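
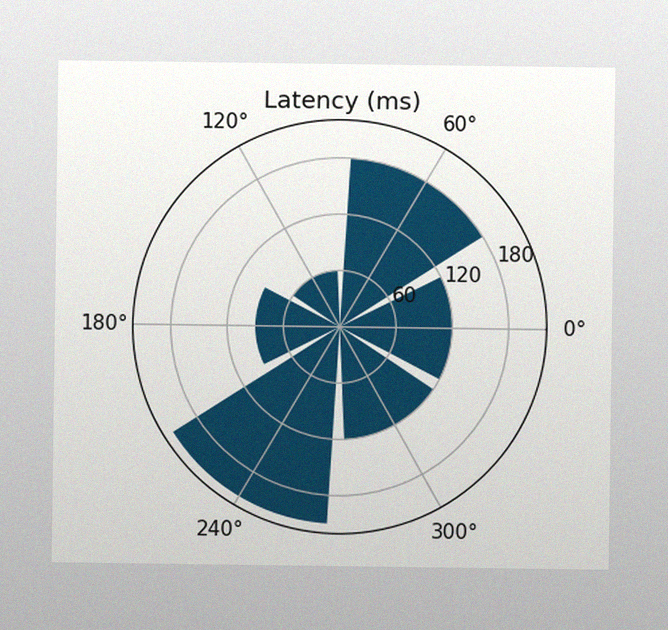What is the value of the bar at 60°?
The image has some photo noise and uneven lighting. The bar at 60° reaches 180ms on the radial axis.

180ms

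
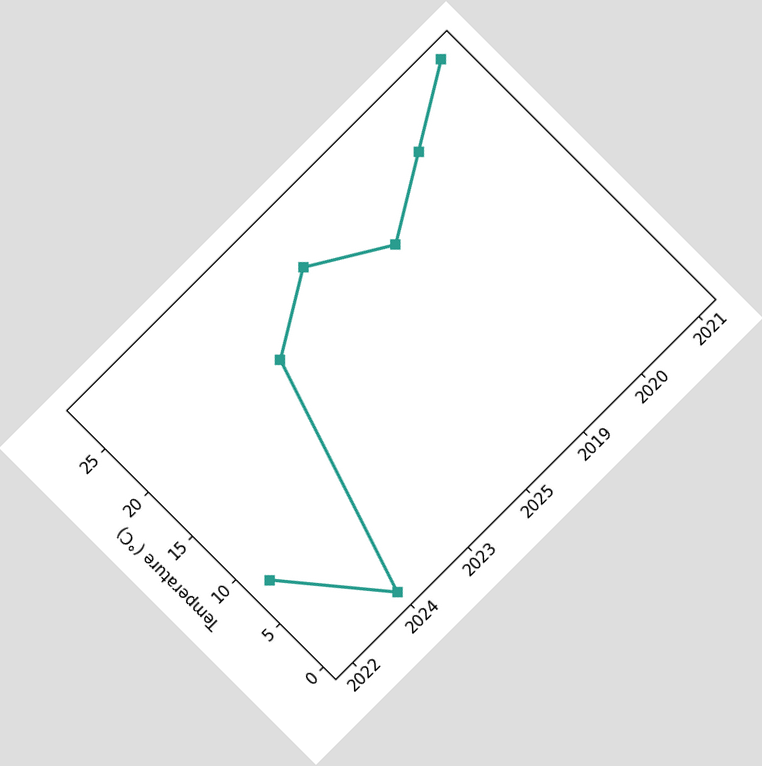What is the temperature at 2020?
24°C

The chart is tilted about 45° counter-clockwise. At 2020, the line is at 24°C.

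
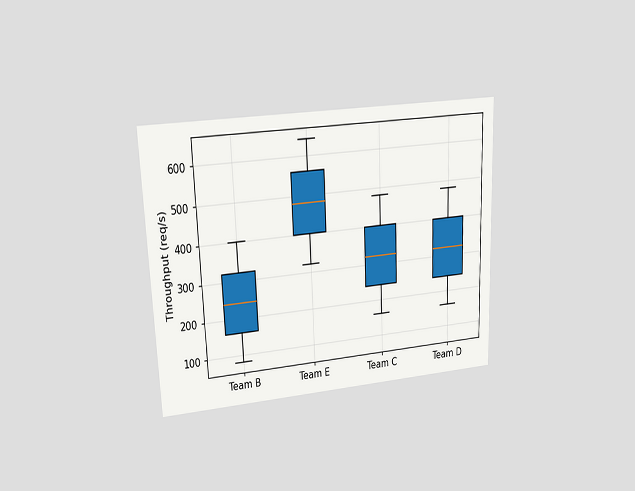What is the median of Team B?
The chart is tilted about 2° counter-clockwise and viewed at a slight angle. The median line in the Team B box sits at 240req/s.

240req/s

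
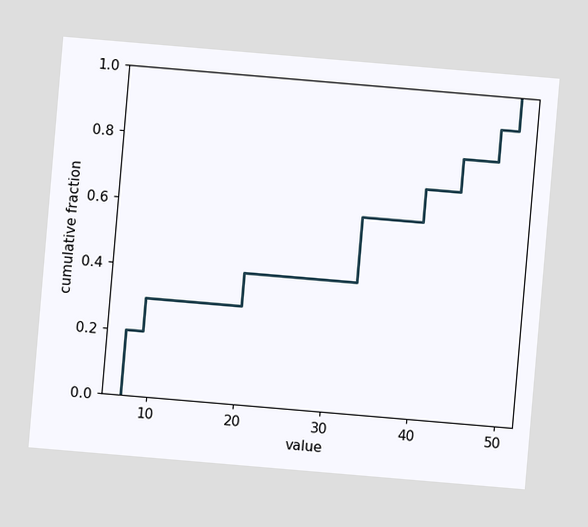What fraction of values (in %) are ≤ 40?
70%

The chart is tilted about 5° clockwise. At x=40 the ECDF step is at 70%.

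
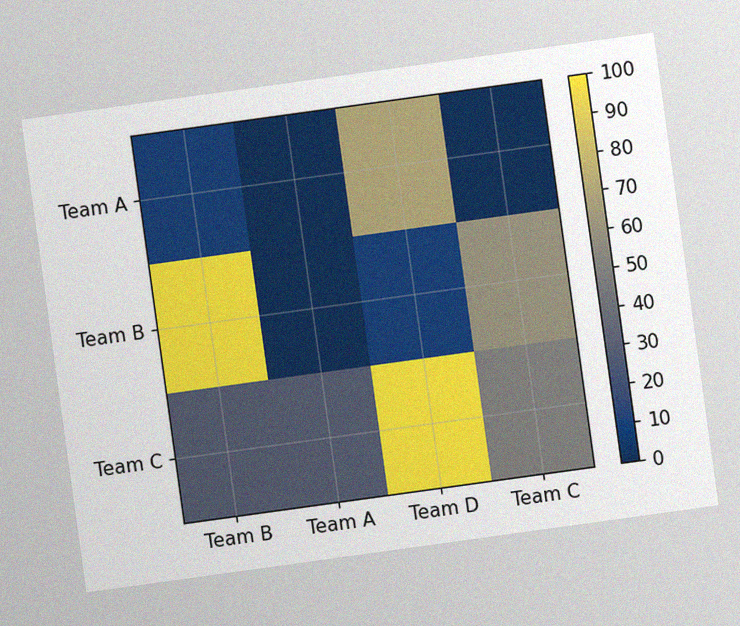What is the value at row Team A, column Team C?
0

The chart is tilted about 8° counter-clockwise, with some photo noise. Matching cell (Team A, Team C) against the colorbar gives 0.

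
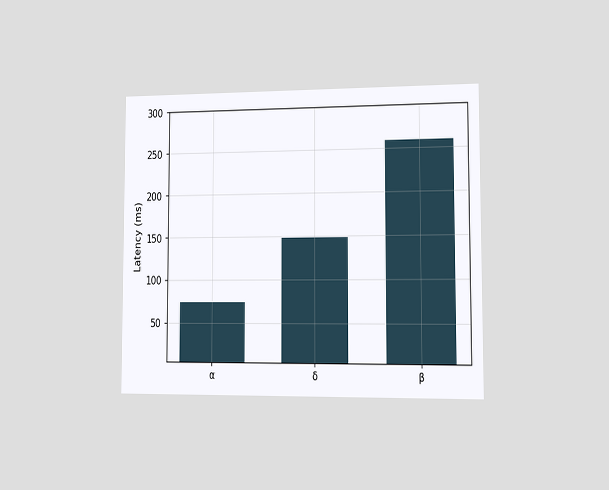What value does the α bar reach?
The chart is viewed slightly from the right. Reading along the chart's y-axis, the α bar reaches 74ms.

74ms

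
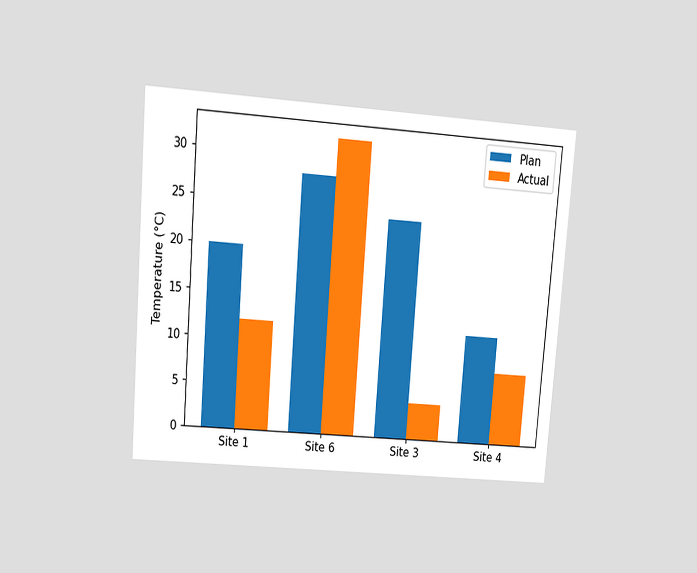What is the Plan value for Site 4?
The chart is tilted about 4° clockwise and viewed at a slight angle. The Plan bar at Site 4 reaches 12°C on the y-axis.

12°C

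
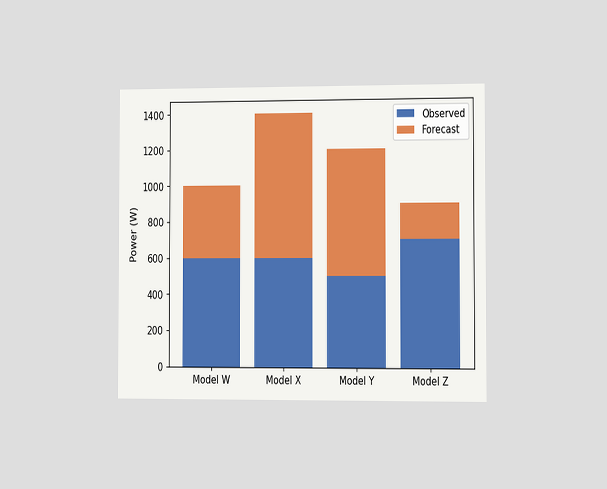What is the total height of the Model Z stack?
900W

The chart is viewed slightly from the right. The Model Z stack's top reaches 900W on the y-axis.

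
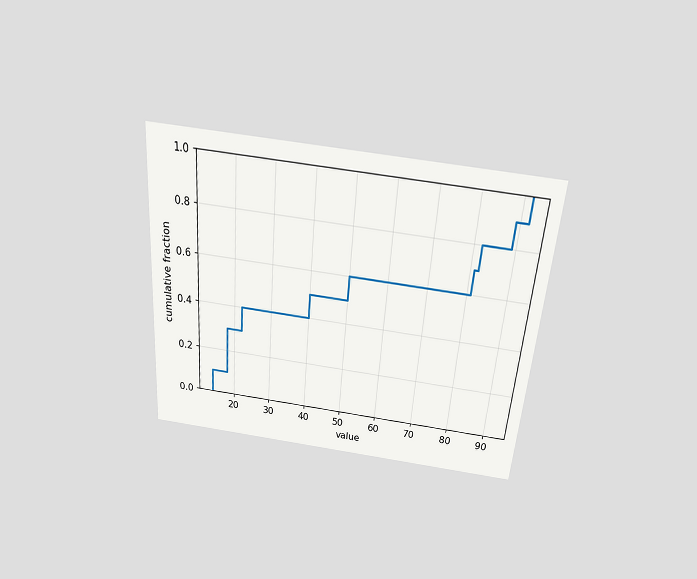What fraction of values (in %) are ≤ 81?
The chart is tilted about 5° clockwise and viewed slightly from above. At x=81 the ECDF step is at 70%.

70%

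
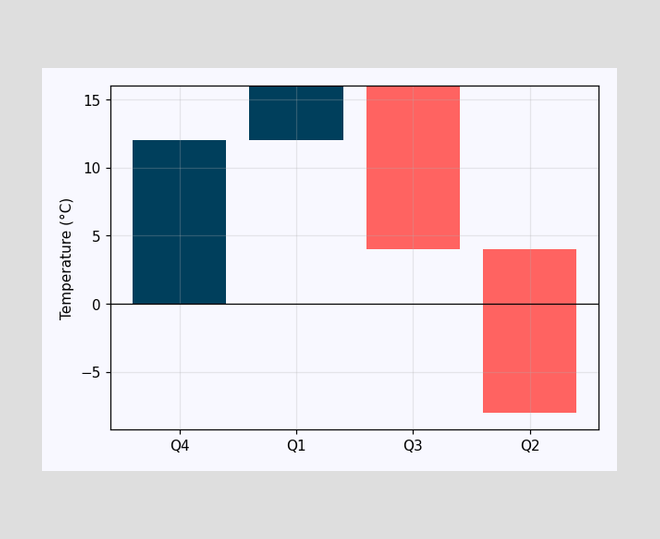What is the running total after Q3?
After Q3 the running total reaches 4°C.

4°C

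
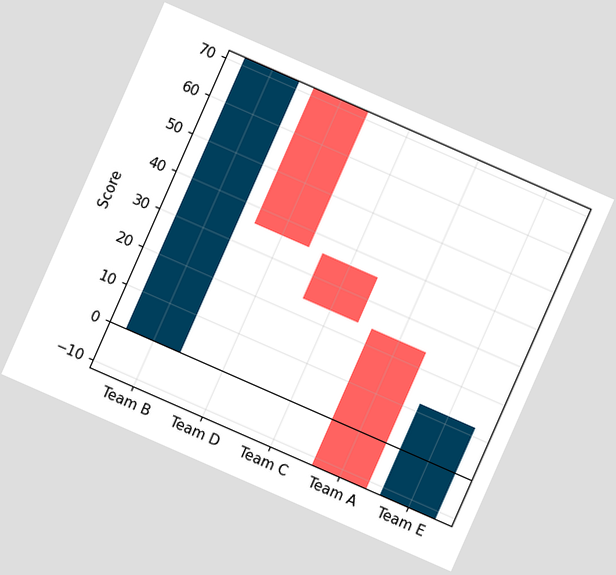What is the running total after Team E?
12

The chart is tilted about 24° clockwise. After Team E the running total reaches 12.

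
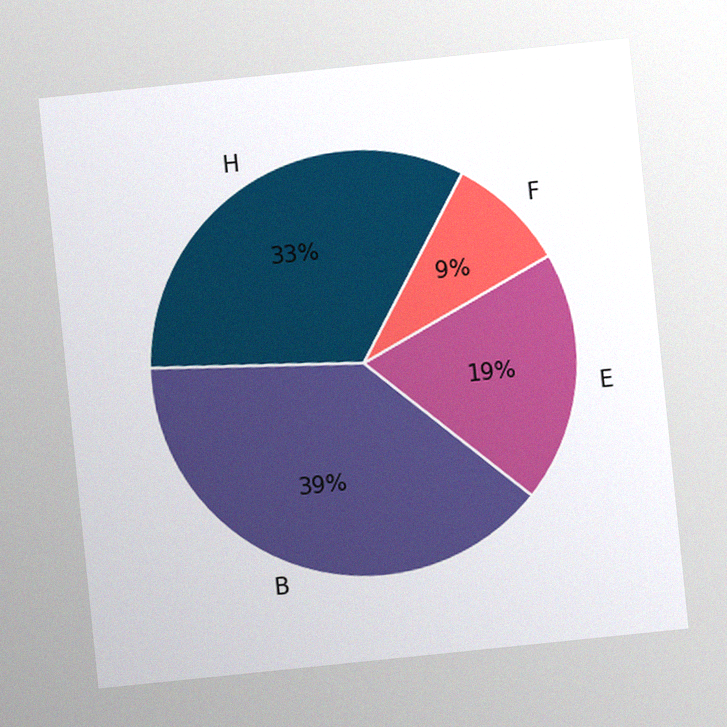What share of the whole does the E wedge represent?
19%

The chart is tilted about 6° counter-clockwise, with some photo noise. The E slice takes up 19% of the pie.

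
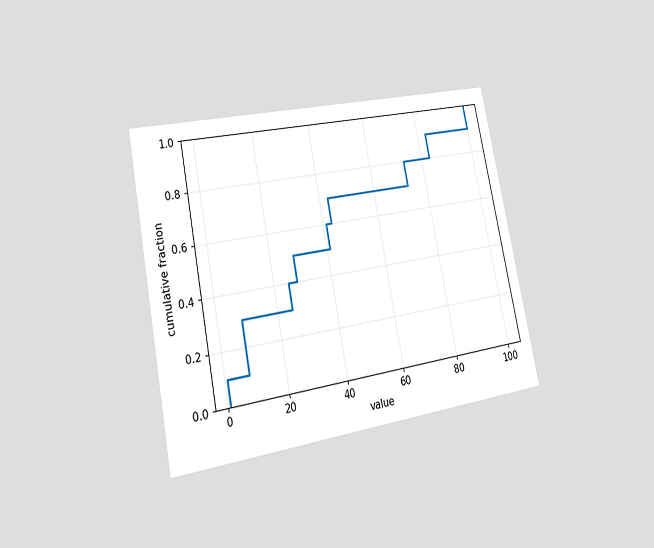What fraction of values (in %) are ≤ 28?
50%

The chart is tilted about 11° counter-clockwise and viewed slightly from the left. At x=28 the ECDF step is at 50%.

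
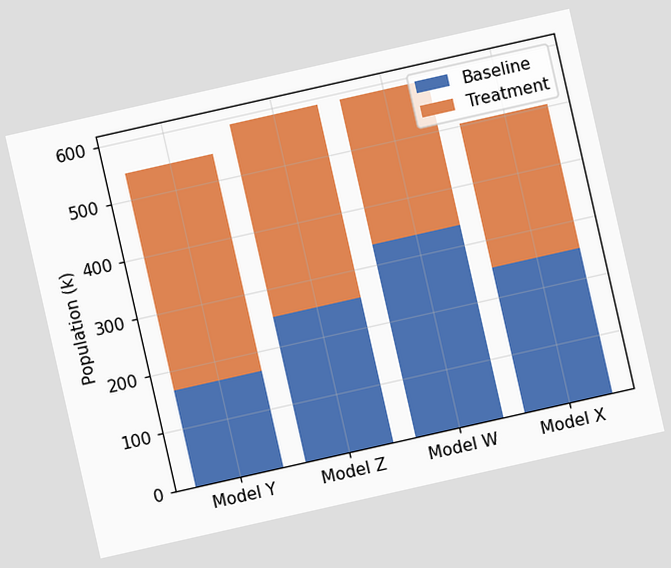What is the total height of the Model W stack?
588k

The chart is tilted about 13° counter-clockwise. The Model W stack's top reaches 588k on the y-axis.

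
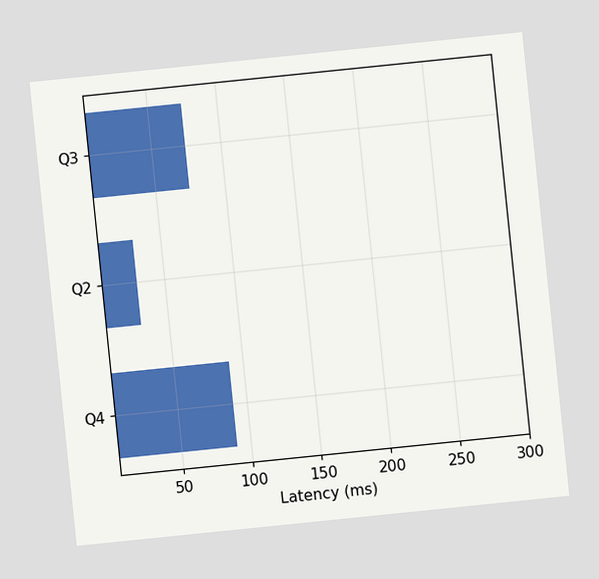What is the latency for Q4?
90ms

The chart is tilted about 6° counter-clockwise. Reading along the chart's x-axis, the Q4 bar reaches 90ms.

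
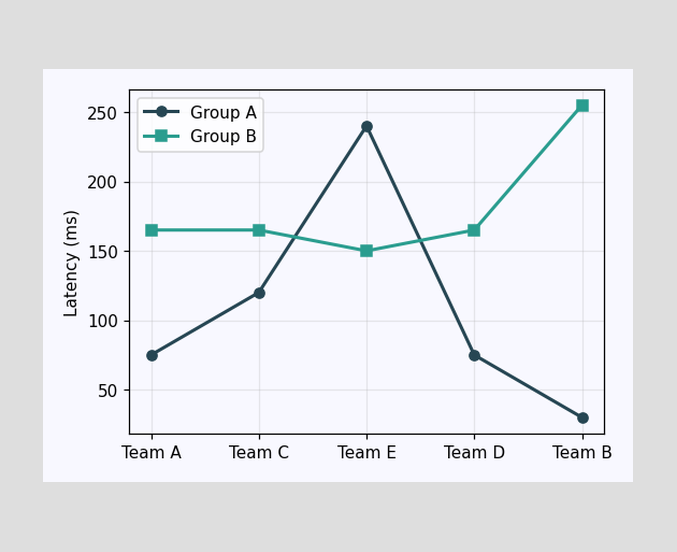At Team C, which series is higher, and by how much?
At Team C, Group B sits above the other line by 45ms.

Group B, by 45ms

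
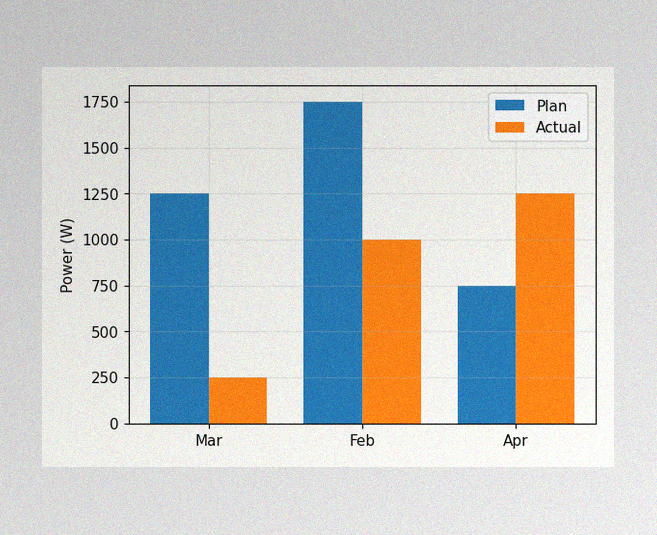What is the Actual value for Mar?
250W

The image has some photo noise and uneven lighting. The Actual bar at Mar reaches 250W on the y-axis.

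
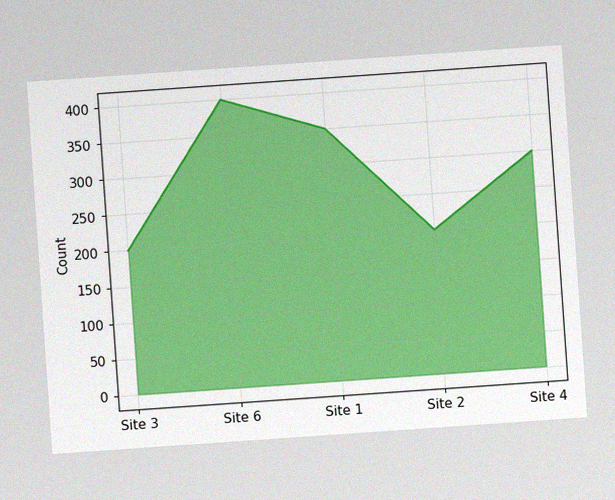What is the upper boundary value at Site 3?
200

The chart is tilted about 4° counter-clockwise, with some photo noise. At Site 3 the upper boundary is at 200.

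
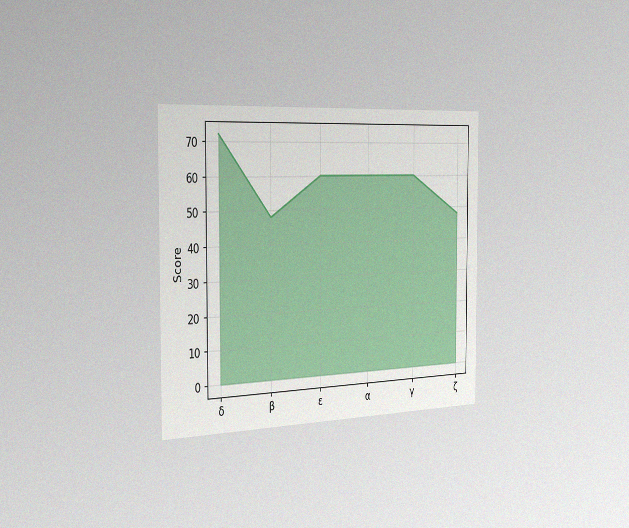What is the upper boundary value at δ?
72

The chart is viewed slightly from the left, with some photo noise. At δ the upper boundary is at 72.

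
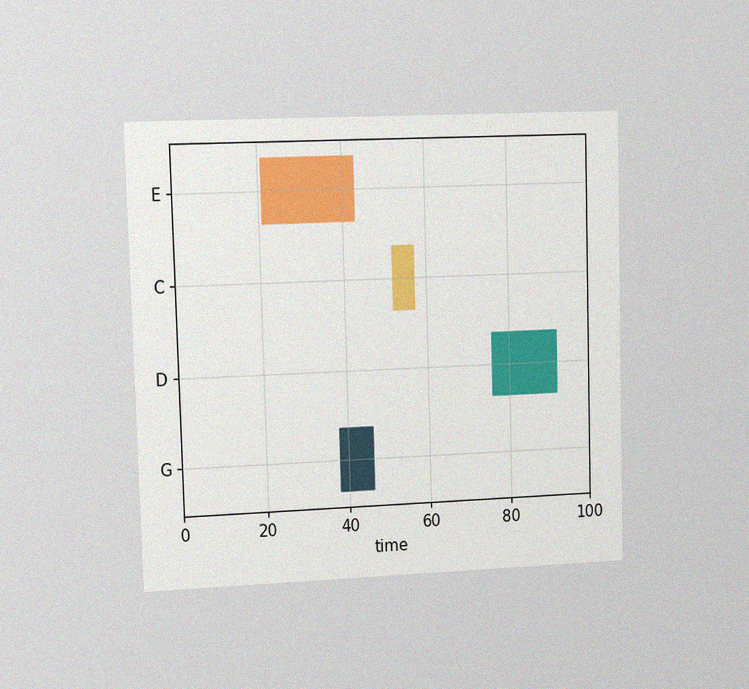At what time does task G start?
The chart is viewed slightly from the left, with some photo noise. The G bar begins at t=38.

38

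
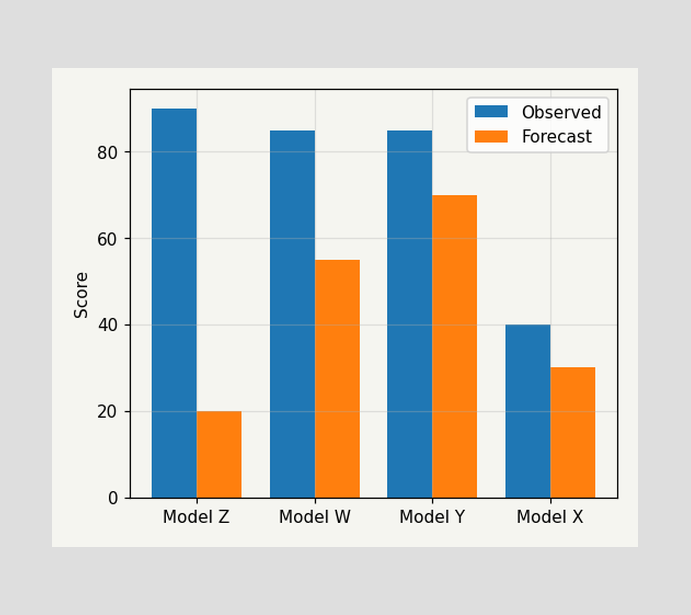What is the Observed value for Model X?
40

The Observed bar at Model X reaches 40 on the y-axis.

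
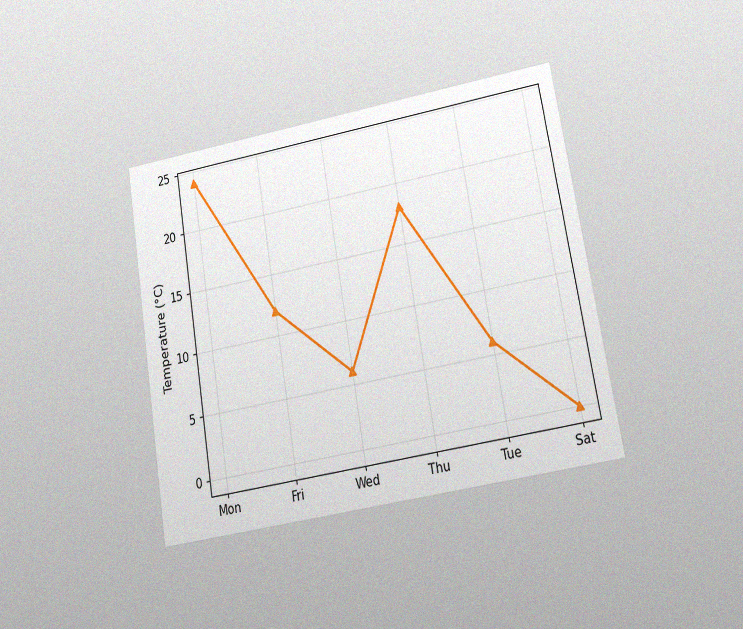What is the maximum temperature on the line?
The chart is tilted about 10° counter-clockwise and viewed at a slight angle, with some photo noise. The highest point is at Mon, and reading across to the y-axis gives 24°C.

24°C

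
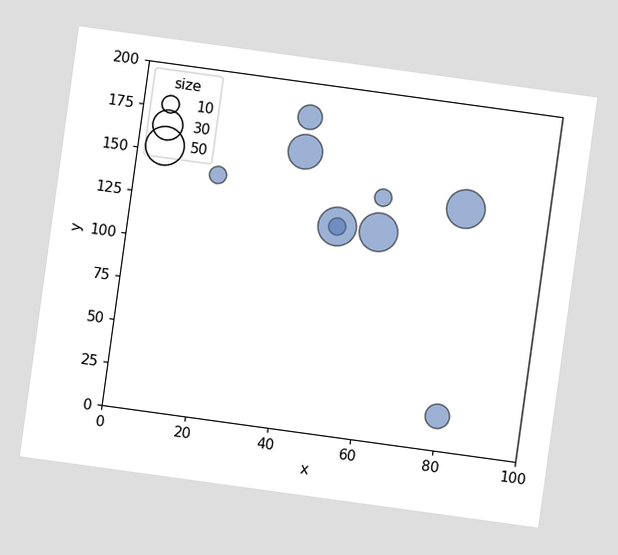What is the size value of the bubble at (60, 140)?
10

The chart is tilted about 8° clockwise. Matching the bubble at (60, 140) against the size legend gives 10.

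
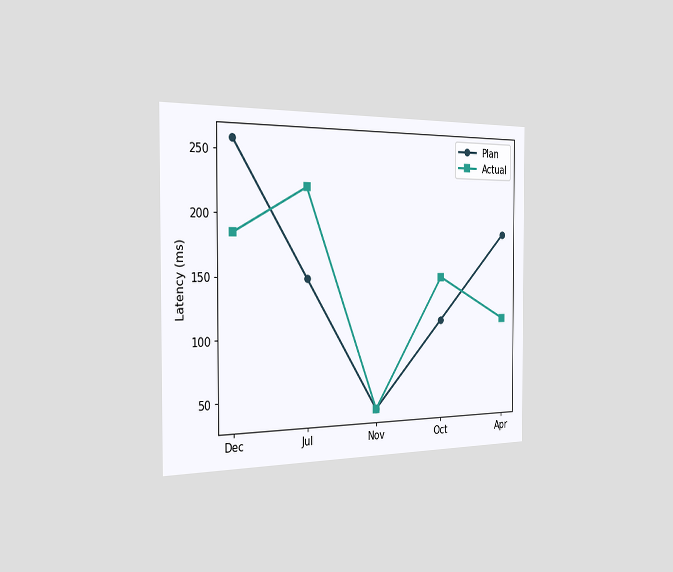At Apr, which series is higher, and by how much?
Plan, by 74ms

The chart is viewed slightly from the left. At Apr, Plan sits above the other line by 74ms.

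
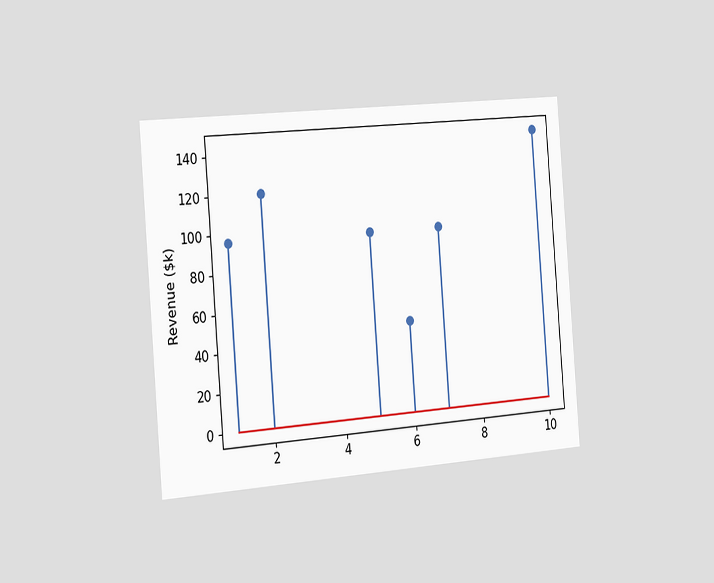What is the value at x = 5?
$96k

The chart is tilted about 4° counter-clockwise and viewed slightly from the left. The stem at x=5 reaches $96k.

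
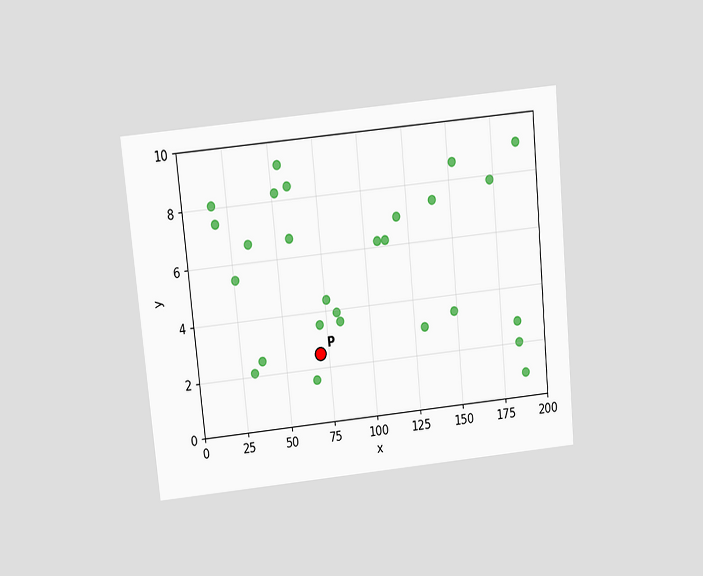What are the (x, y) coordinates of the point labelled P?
The chart is tilted about 5° counter-clockwise and viewed slightly from above. Following the gridlines from P to each axis, P sits at (70, 2.5).

(70, 2.5)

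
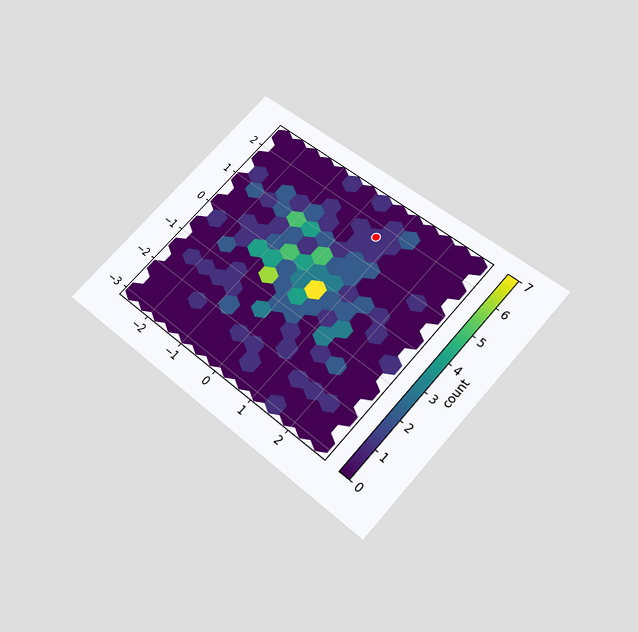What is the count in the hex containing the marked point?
The chart is tilted about 42° clockwise and viewed slightly from below. The marked hex reads 1 on the colorbar.

1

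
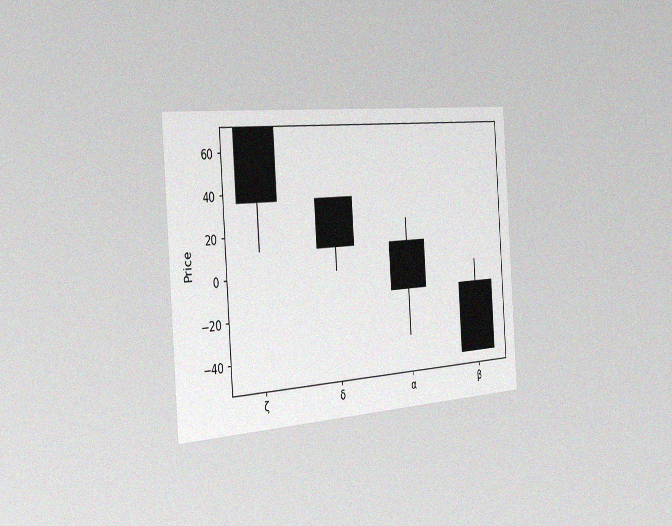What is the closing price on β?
The chart is tilted about 4° counter-clockwise and viewed slightly from the left, with some photo noise. The β candle closes at -48.

-48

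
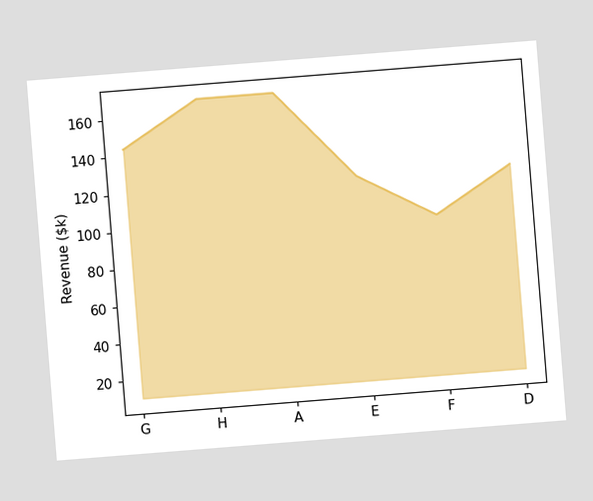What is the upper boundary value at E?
The chart is tilted about 5° counter-clockwise. At E the upper boundary is at $120k.

$120k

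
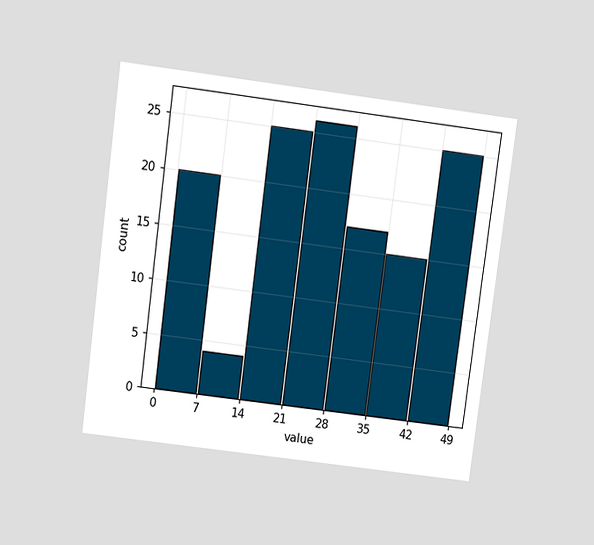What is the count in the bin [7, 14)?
The chart is tilted about 7° clockwise and viewed slightly from above. The [7, 14) bin has height 4.

4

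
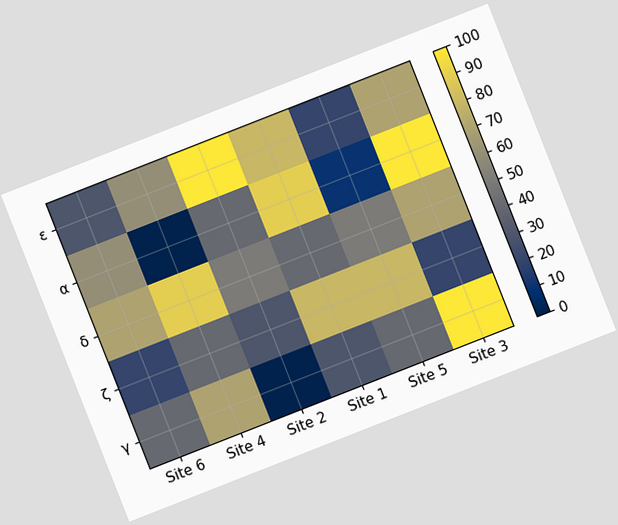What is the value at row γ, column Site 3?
The chart is tilted about 21° counter-clockwise. Matching cell (γ, Site 3) against the colorbar gives 100.

100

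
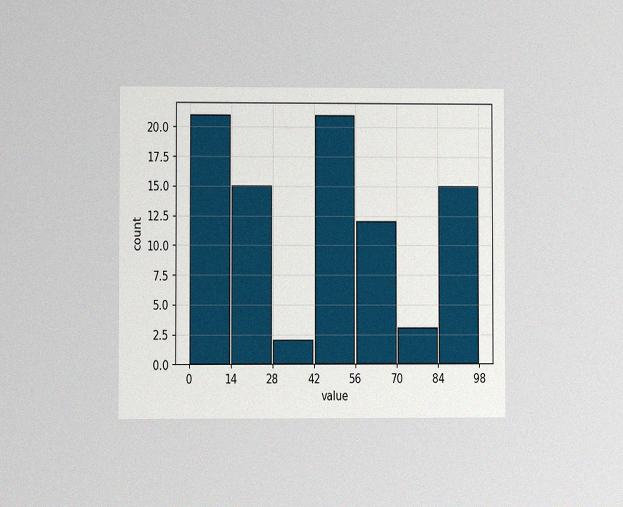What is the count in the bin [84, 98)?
15

The chart is viewed at a slight angle, with some photo noise. The [84, 98) bin has height 15.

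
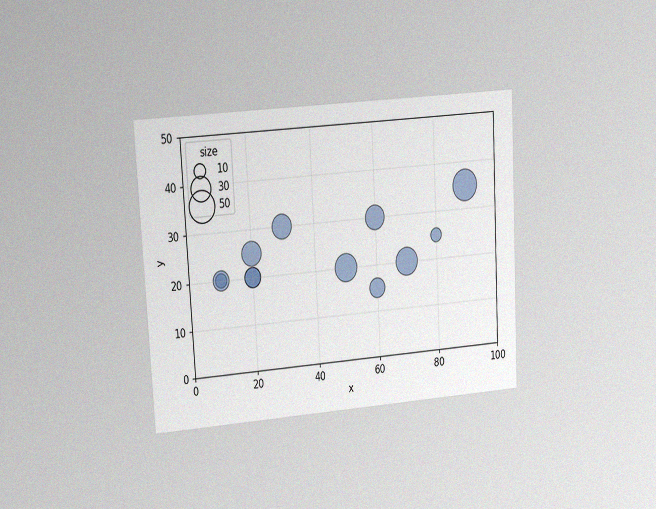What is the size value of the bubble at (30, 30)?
30

The chart is tilted about 3° counter-clockwise and viewed at a slight angle, with some photo noise. Matching the bubble at (30, 30) against the size legend gives 30.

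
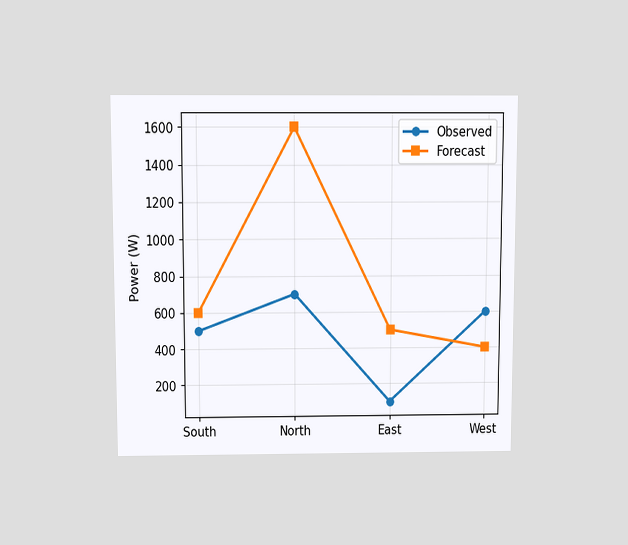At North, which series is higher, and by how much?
The chart is viewed slightly from above. At North, Forecast sits above the other line by 900W.

Forecast, by 900W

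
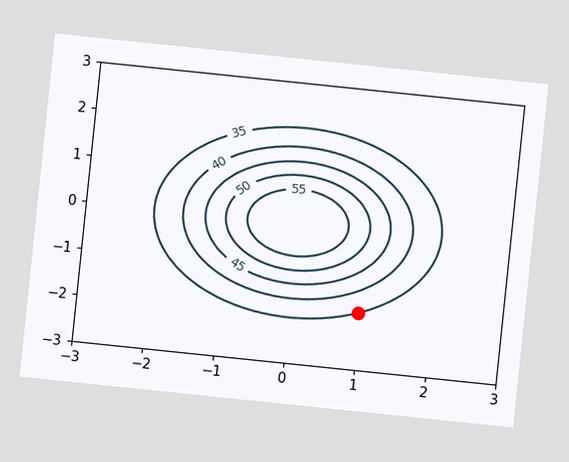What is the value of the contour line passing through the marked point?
35

The chart is tilted about 6° clockwise. The marked point sits on the contour labelled 35.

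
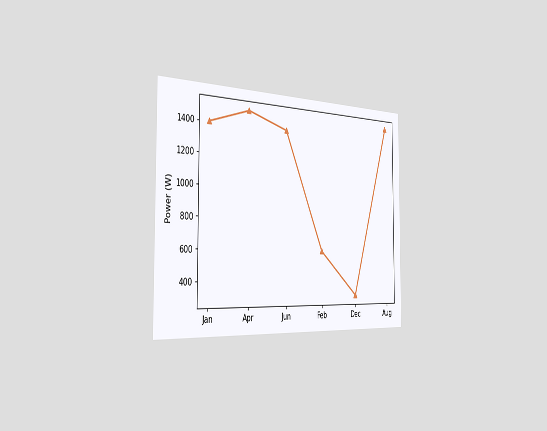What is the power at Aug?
1500W

The chart is viewed slightly from the left. At Aug, the line is at 1500W.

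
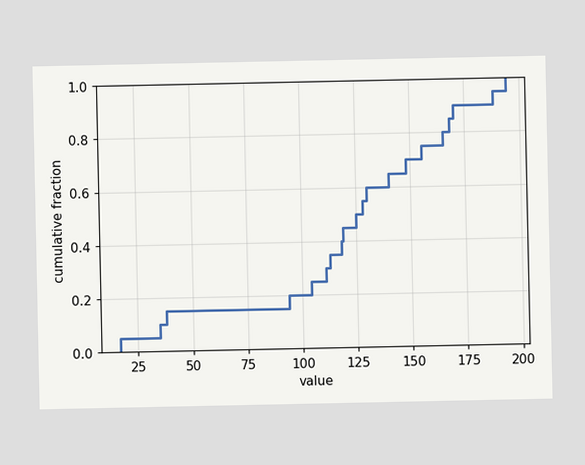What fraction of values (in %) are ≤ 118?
40%

At x=118 the ECDF step is at 40%.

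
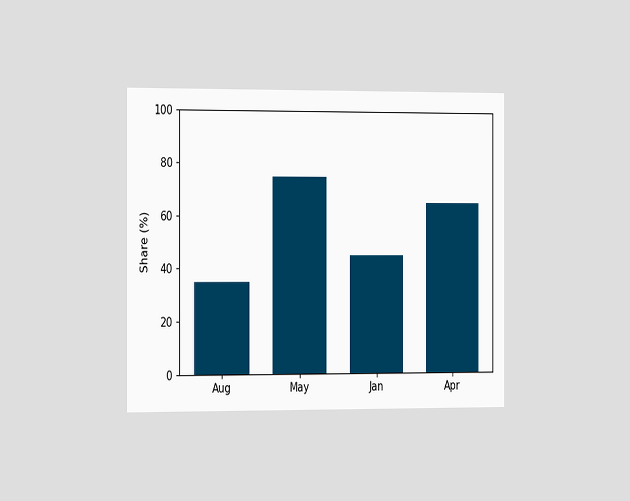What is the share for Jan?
45%

The chart is viewed slightly from the left. Reading along the chart's y-axis, the Jan bar reaches 45%.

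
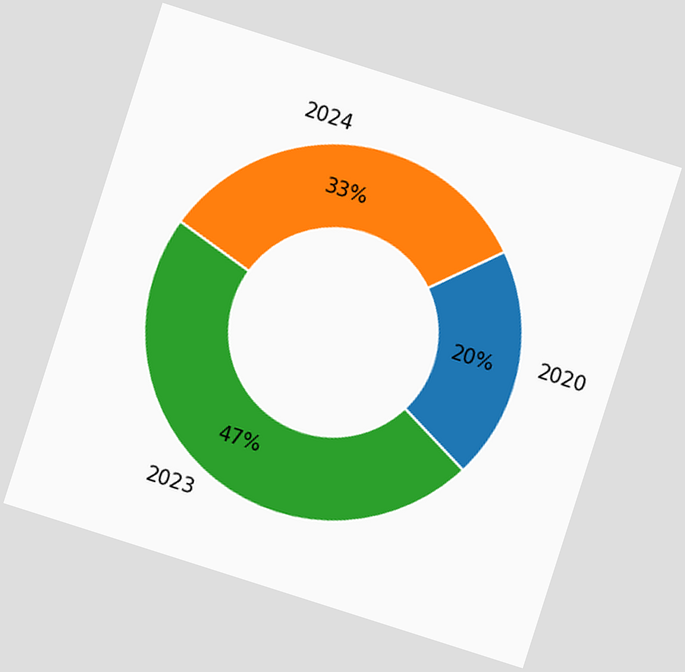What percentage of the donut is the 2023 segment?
The chart is tilted about 18° clockwise. The 2023 segment takes up 47% of the ring.

47%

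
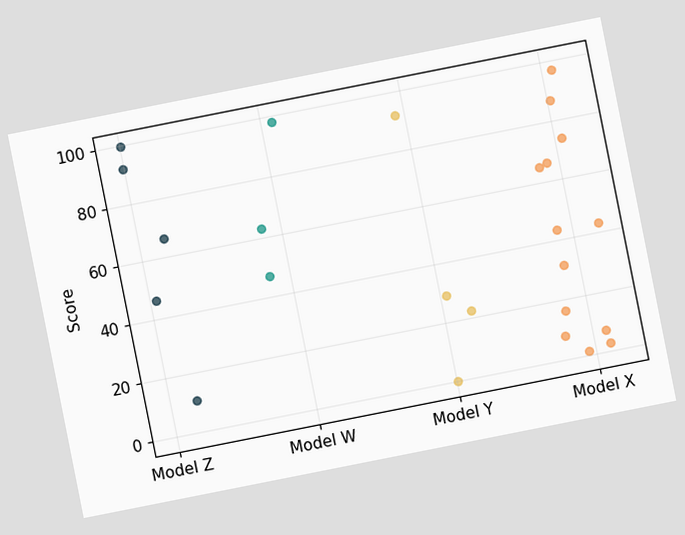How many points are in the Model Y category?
The chart is tilted about 11° counter-clockwise. Counting the markers in the Model Y column gives 4.

4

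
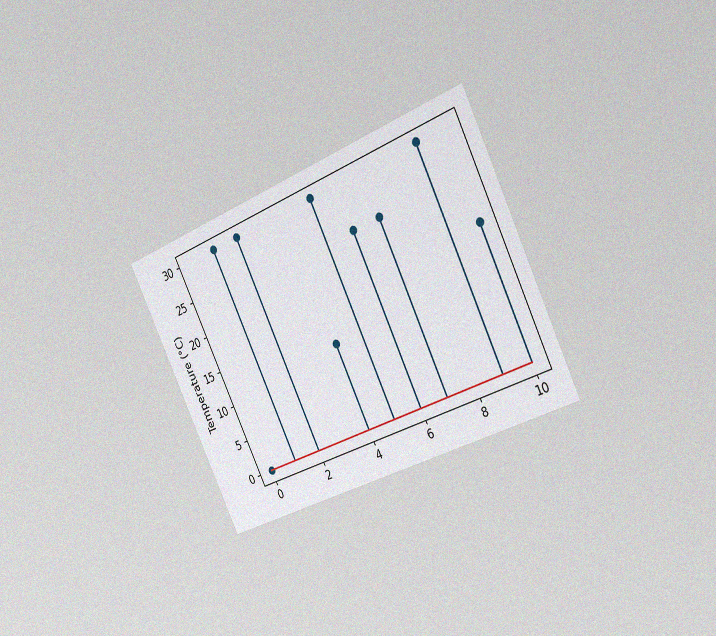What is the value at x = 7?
24°C

The chart is tilted about 26° counter-clockwise and viewed slightly from the right, with some photo noise. The stem at x=7 reaches 24°C.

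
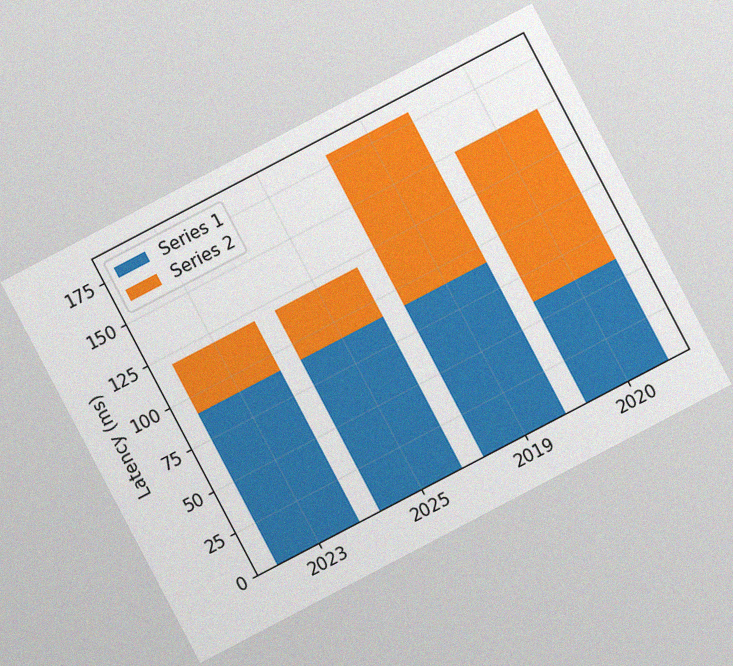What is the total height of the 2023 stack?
120ms

The chart is tilted about 28° counter-clockwise, with some photo noise. The 2023 stack's top reaches 120ms on the y-axis.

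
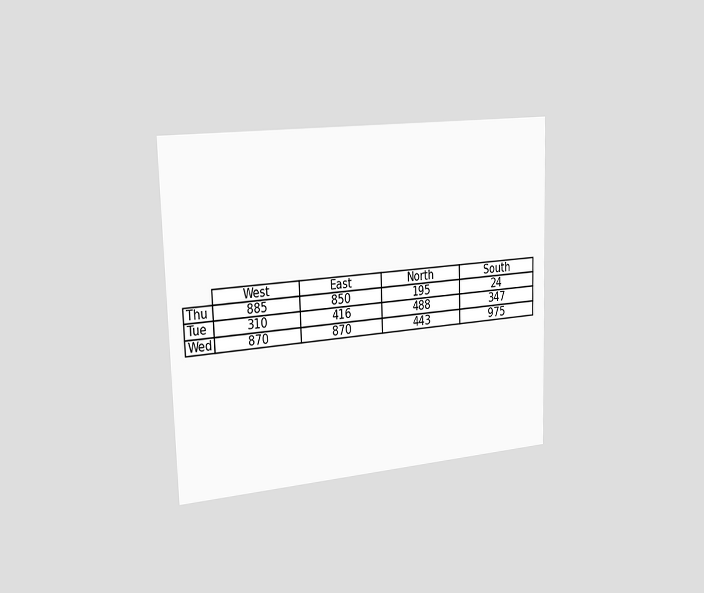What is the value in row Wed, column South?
975

The chart is viewed slightly from the left. The (Wed, South) cell reads 975.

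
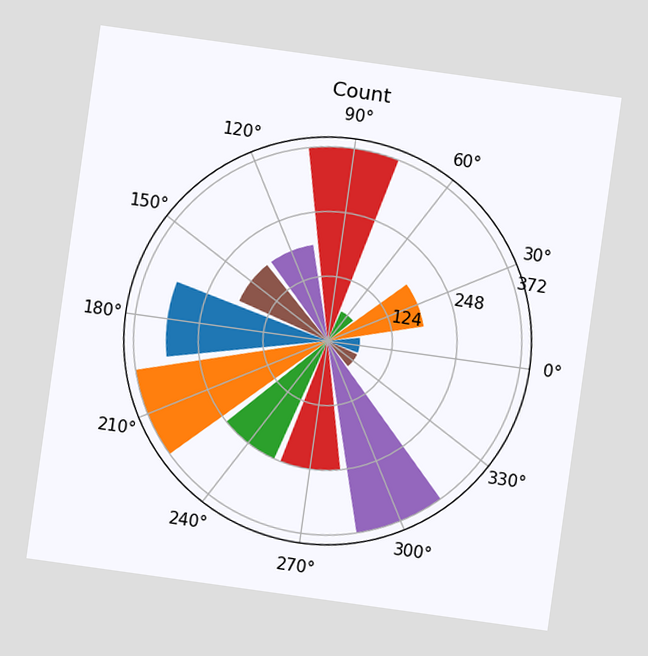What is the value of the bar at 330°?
62

The chart is tilted about 8° clockwise. The bar at 330° reaches 62 on the radial axis.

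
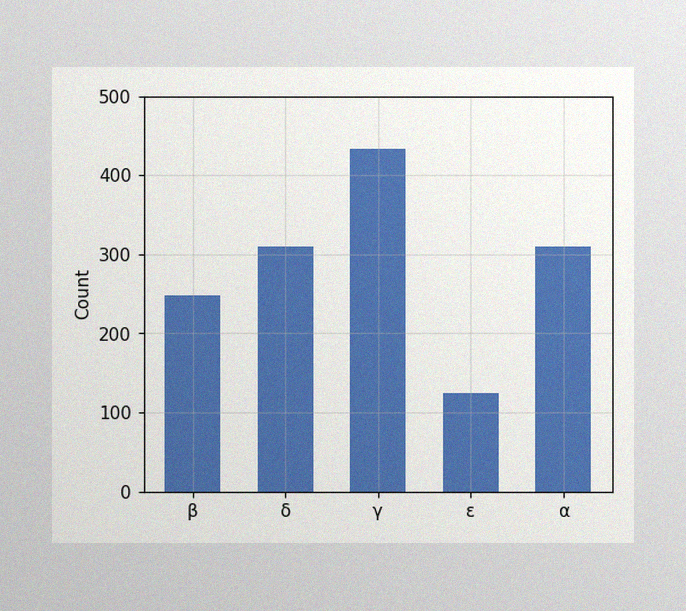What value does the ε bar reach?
The image has some photo noise and uneven lighting. Reading along the chart's y-axis, the ε bar reaches 124.

124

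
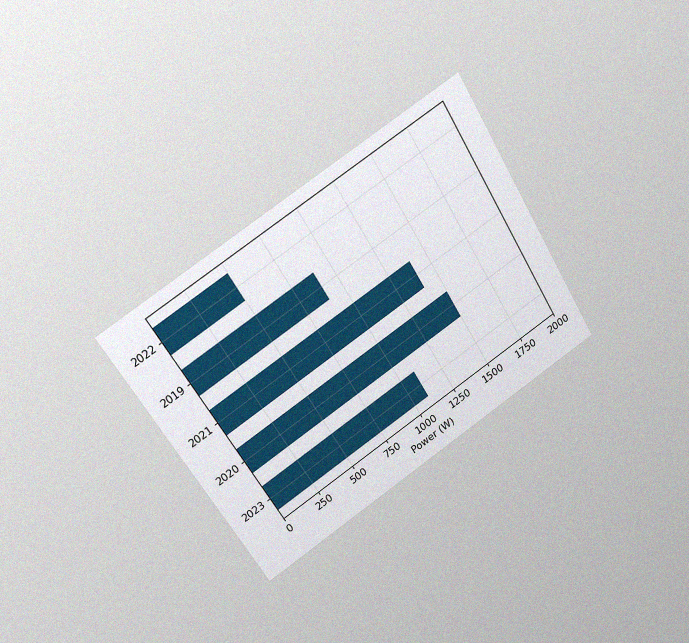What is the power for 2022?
500W

The chart is tilted about 32° counter-clockwise and viewed at a slight angle, with some photo noise. Reading along the chart's x-axis, the 2022 bar reaches 500W.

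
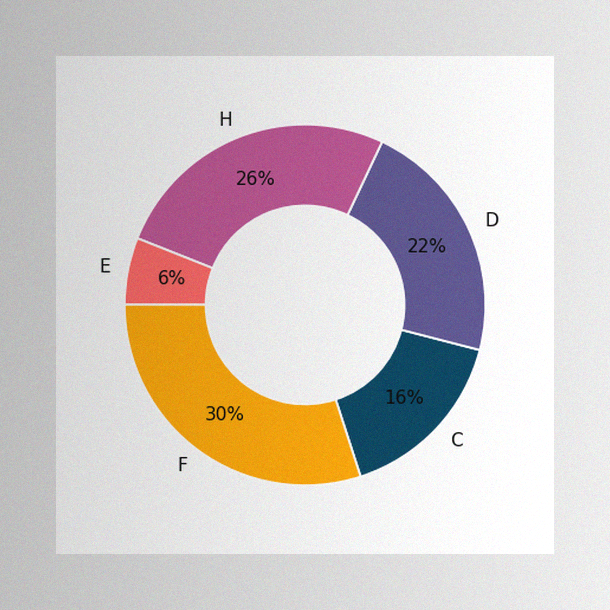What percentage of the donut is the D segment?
22%

The image has some photo noise and uneven lighting. The D segment takes up 22% of the ring.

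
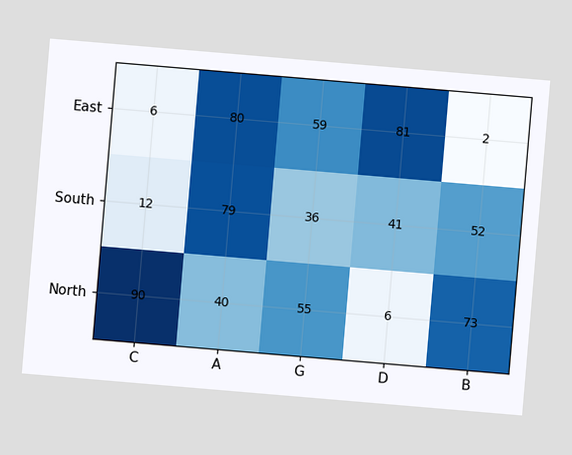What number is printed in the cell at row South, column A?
The chart is tilted about 5° clockwise. The (South, A) cell reads 79.

79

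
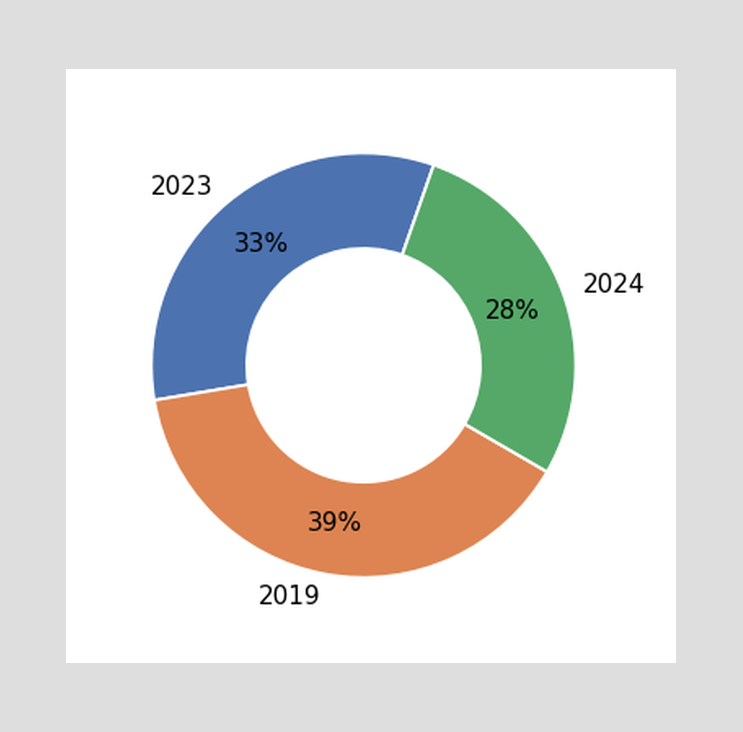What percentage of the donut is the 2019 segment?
39%

The 2019 segment takes up 39% of the ring.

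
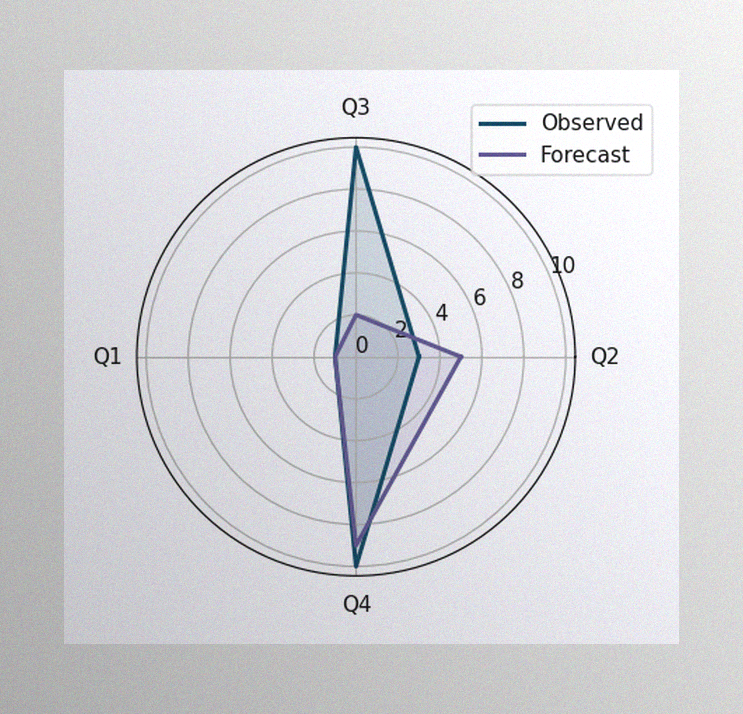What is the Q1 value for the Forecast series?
1

The image has some photo noise and uneven lighting. On the Q1 axis, Forecast reaches 1.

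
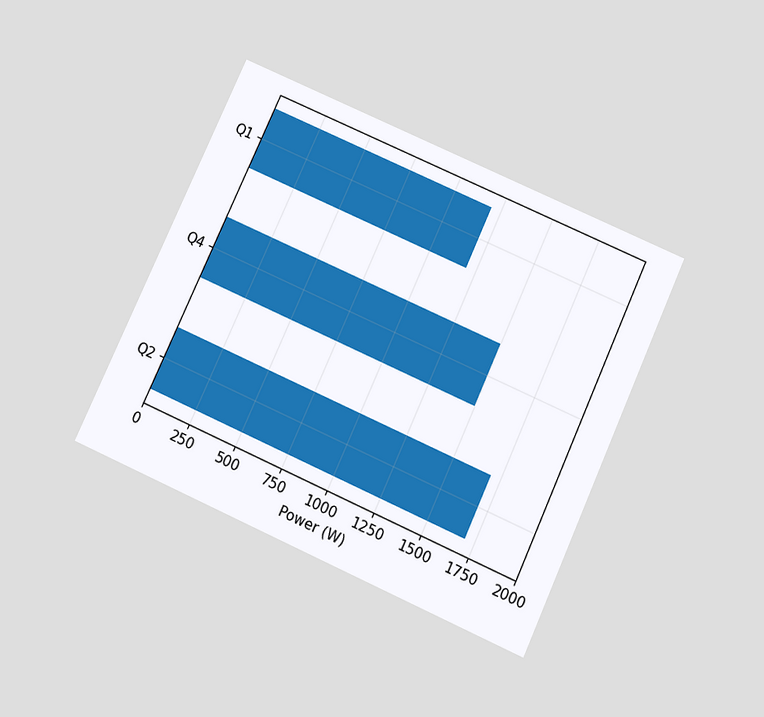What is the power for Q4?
The chart is tilted about 24° clockwise and viewed slightly from below. Reading along the chart's x-axis, the Q4 bar reaches 1500W.

1500W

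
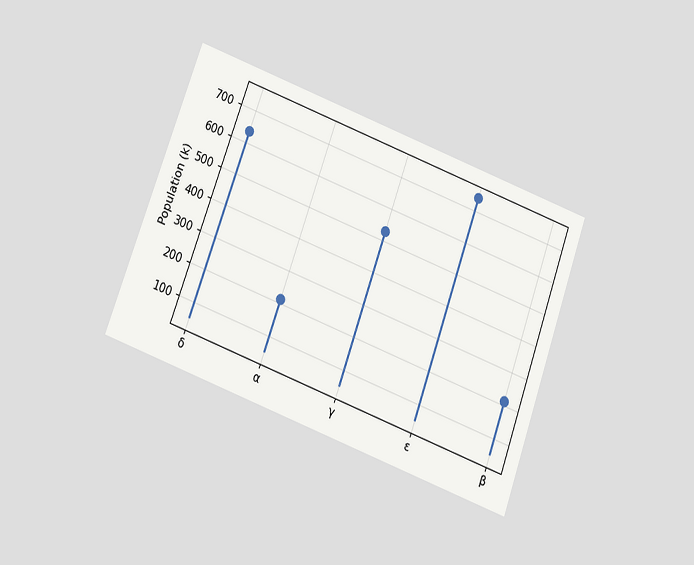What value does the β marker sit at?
212k

The chart is tilted about 20° clockwise and viewed slightly from below. The β marker sits at 212k.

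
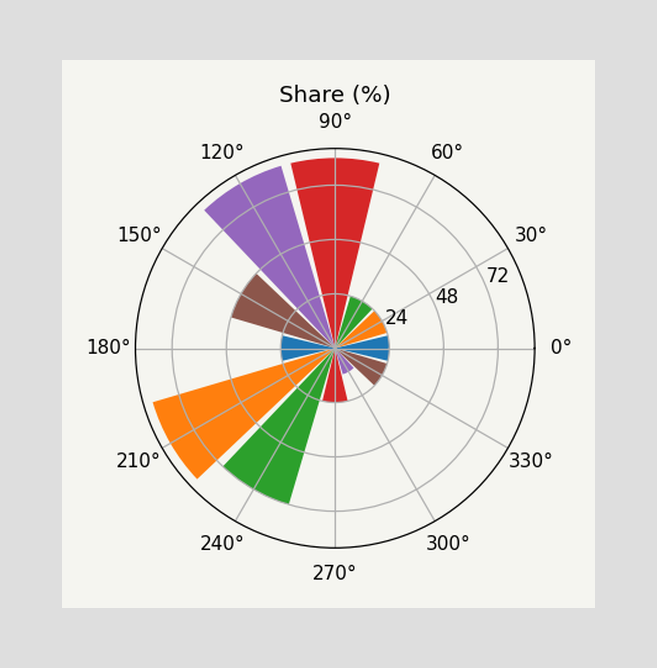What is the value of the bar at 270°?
24%

The bar at 270° reaches 24% on the radial axis.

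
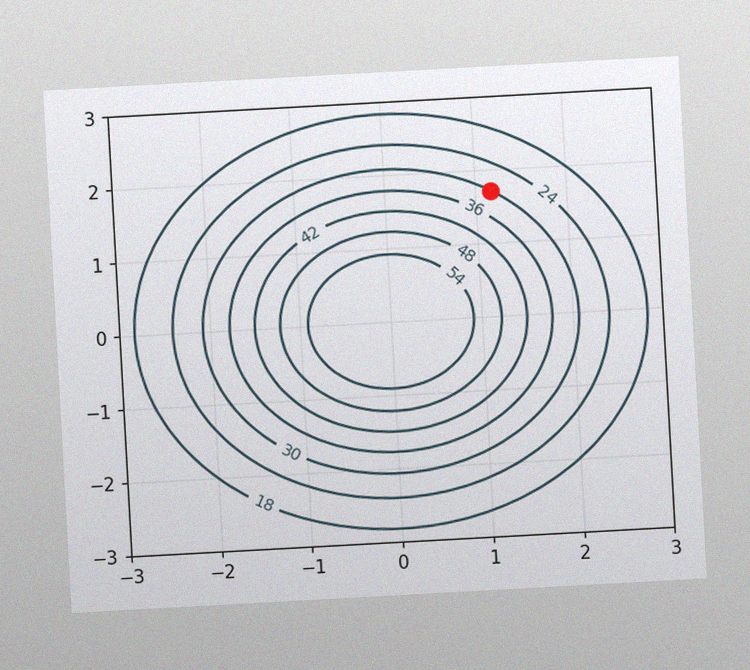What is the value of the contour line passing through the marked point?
30

The chart is tilted about 3° counter-clockwise, with some photo noise. The marked point sits on the contour labelled 30.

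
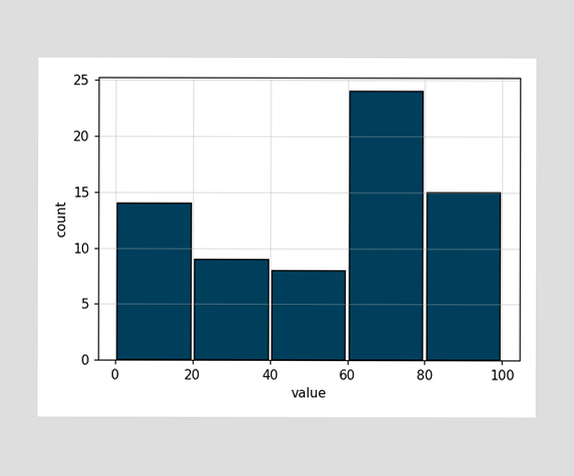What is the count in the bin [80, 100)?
The [80, 100) bin has height 15.

15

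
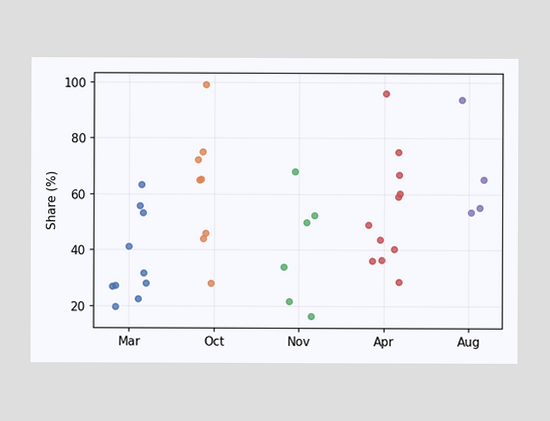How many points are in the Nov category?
6

Counting the markers in the Nov column gives 6.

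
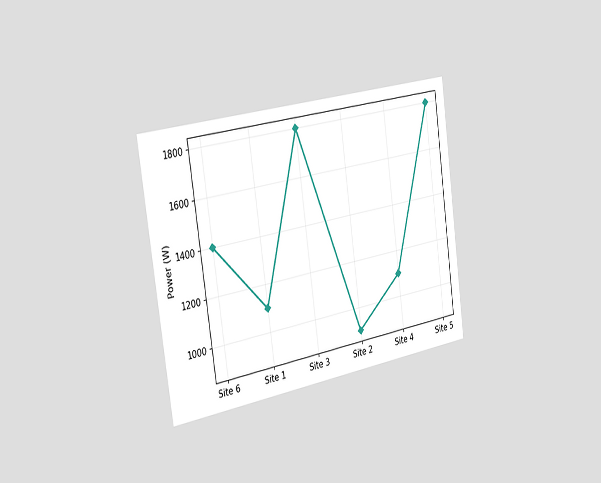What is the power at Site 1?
1100W

The chart is tilted about 8° counter-clockwise and viewed slightly from the left. At Site 1, the line is at 1100W.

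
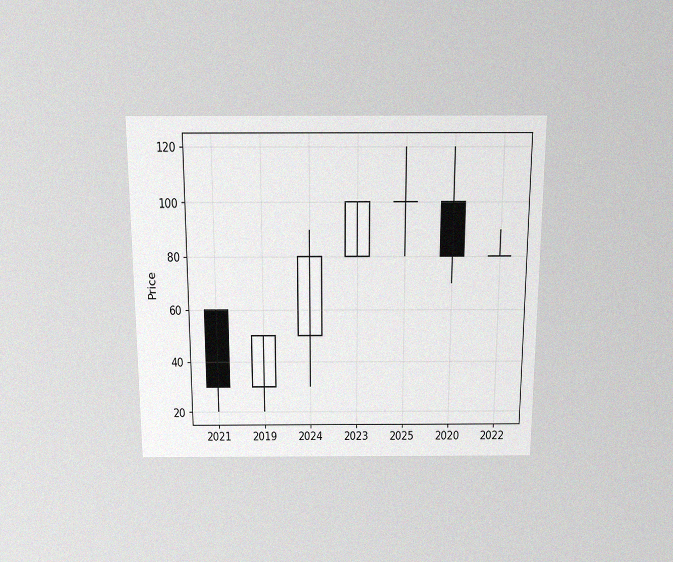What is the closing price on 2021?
30

The chart is viewed slightly from above, with some photo noise. The 2021 candle closes at 30.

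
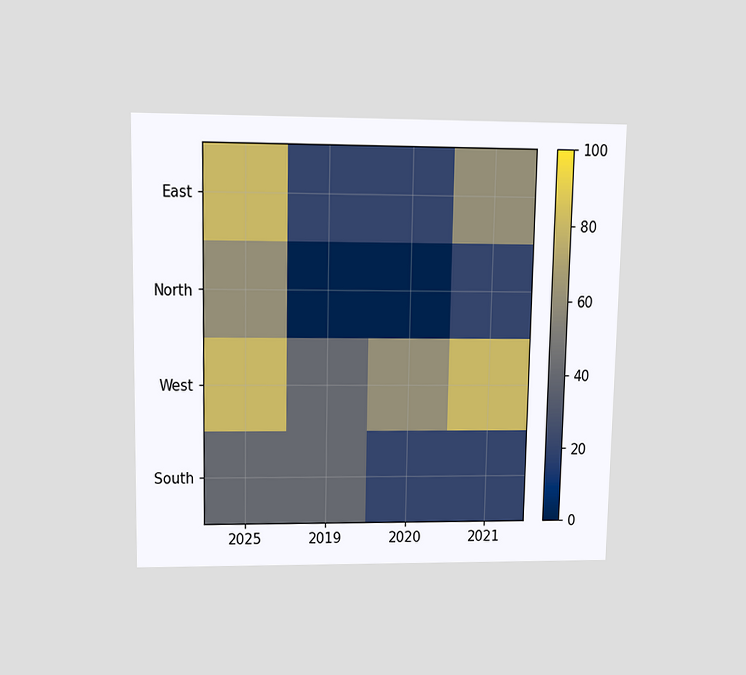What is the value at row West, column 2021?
The chart is viewed slightly from above. Matching cell (West, 2021) against the colorbar gives 80.

80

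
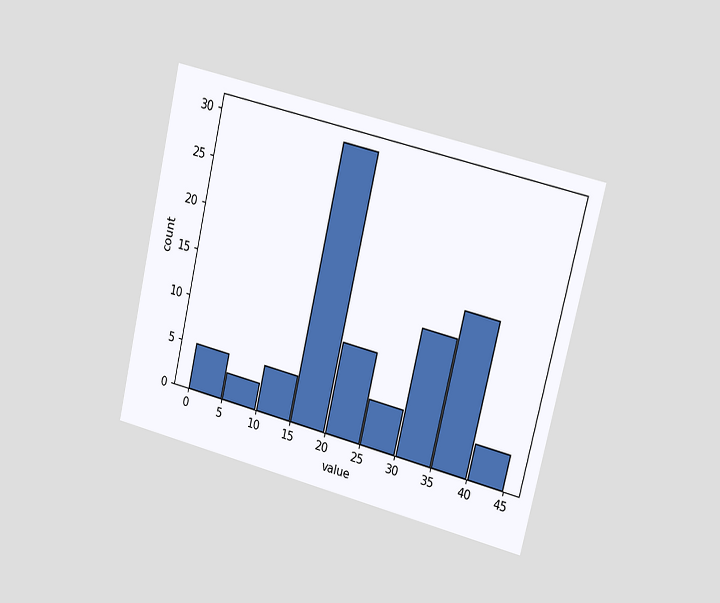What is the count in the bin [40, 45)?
The chart is tilted about 13° clockwise and viewed slightly from the right. The [40, 45) bin has height 4.

4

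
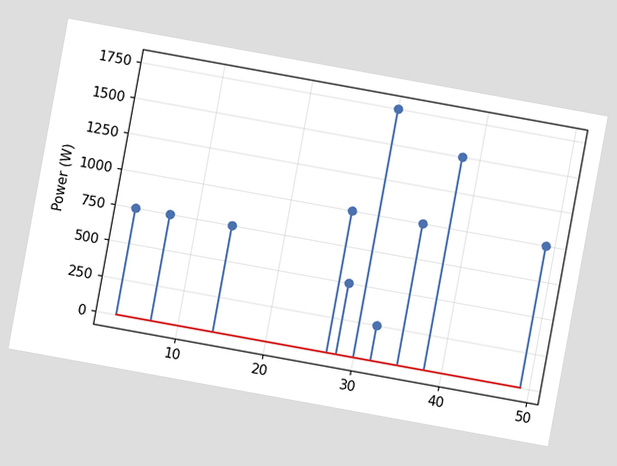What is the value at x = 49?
1000W

The chart is tilted about 10° clockwise. The stem at x=49 reaches 1000W.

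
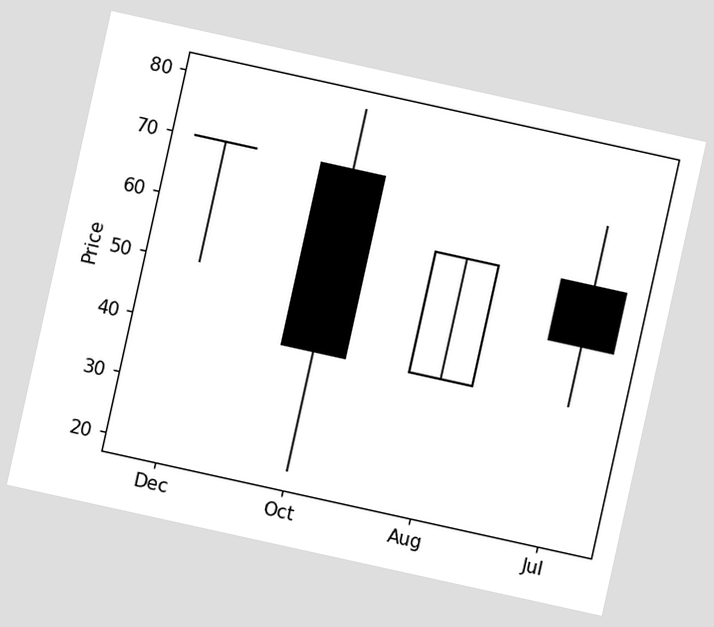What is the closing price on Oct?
40

The chart is tilted about 12° clockwise. The Oct candle closes at 40.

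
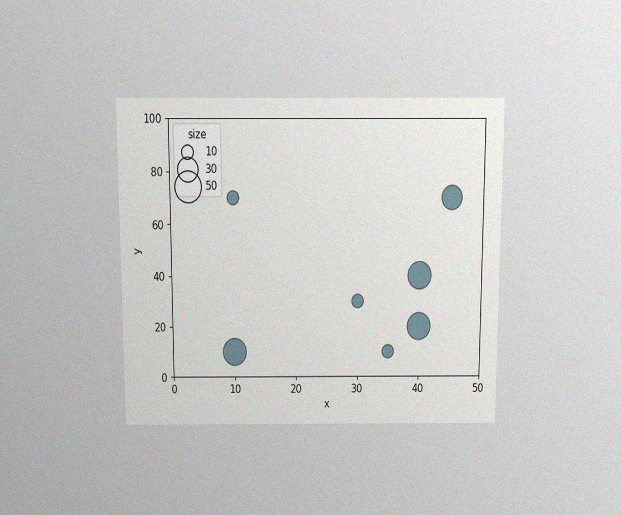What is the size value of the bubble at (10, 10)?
40

The chart is viewed slightly from above, with some photo noise. Matching the bubble at (10, 10) against the size legend gives 40.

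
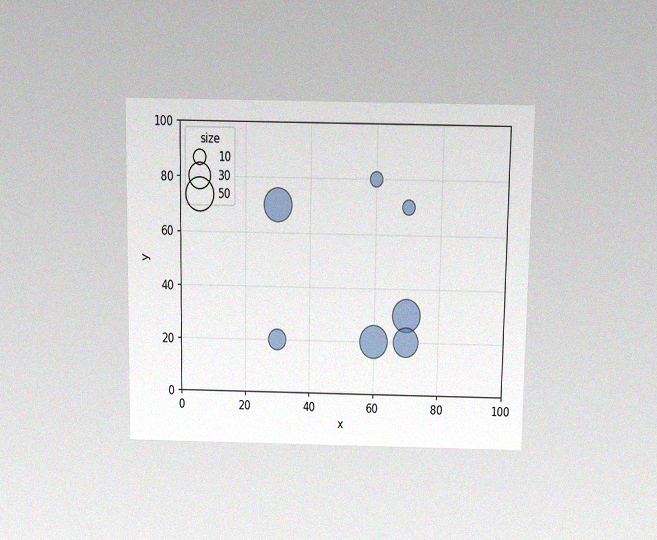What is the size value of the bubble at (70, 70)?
10

The chart is viewed slightly from above, with some photo noise. Matching the bubble at (70, 70) against the size legend gives 10.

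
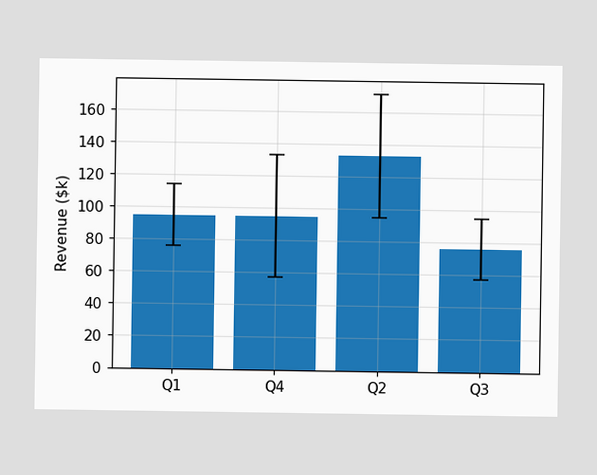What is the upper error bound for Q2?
$171k

The Q2 bar's upper whisker reaches $171k.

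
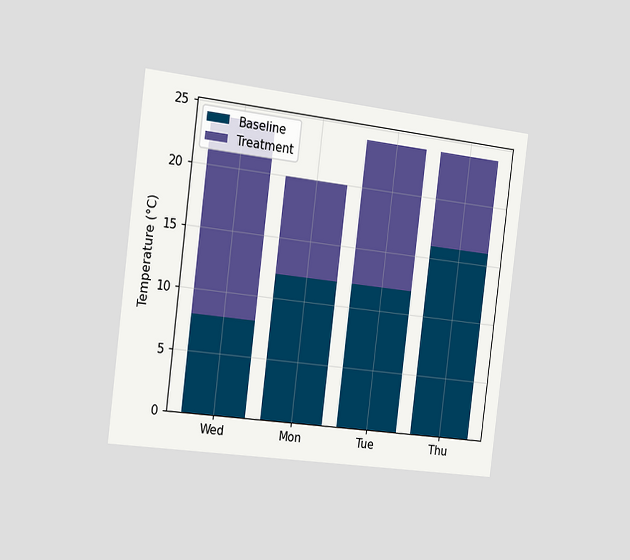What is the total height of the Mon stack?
20°C

The chart is tilted about 7° clockwise and viewed slightly from the left. The Mon stack's top reaches 20°C on the y-axis.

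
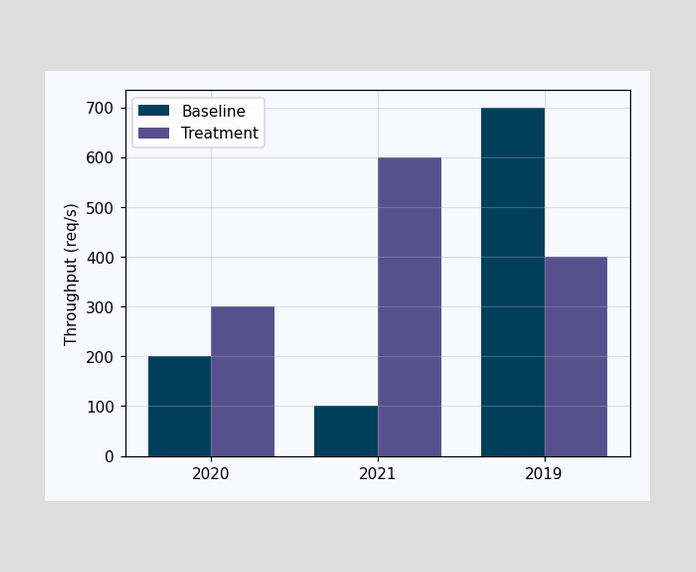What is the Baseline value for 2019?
The Baseline bar at 2019 reaches 700req/s on the y-axis.

700req/s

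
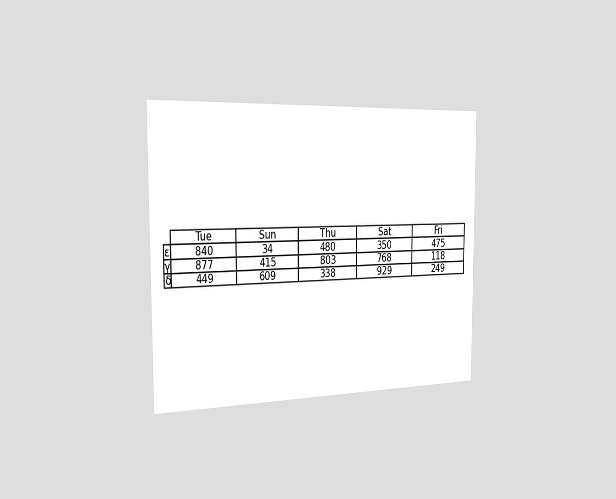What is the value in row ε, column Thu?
The chart is viewed slightly from the left. The (ε, Thu) cell reads 480.

480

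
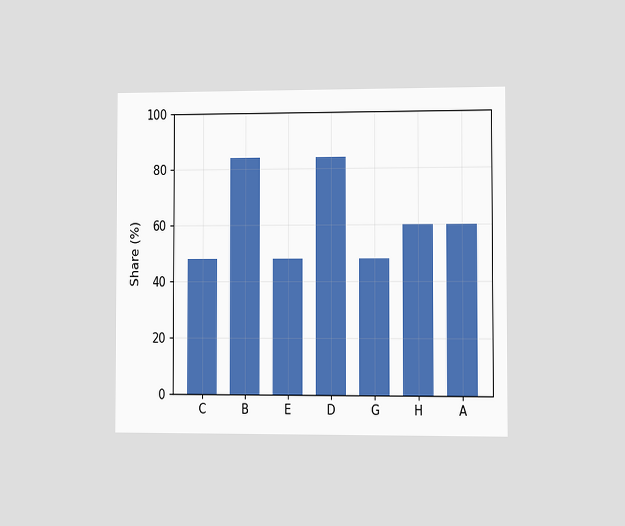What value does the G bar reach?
The chart is viewed slightly from the right. Reading along the chart's y-axis, the G bar reaches 48%.

48%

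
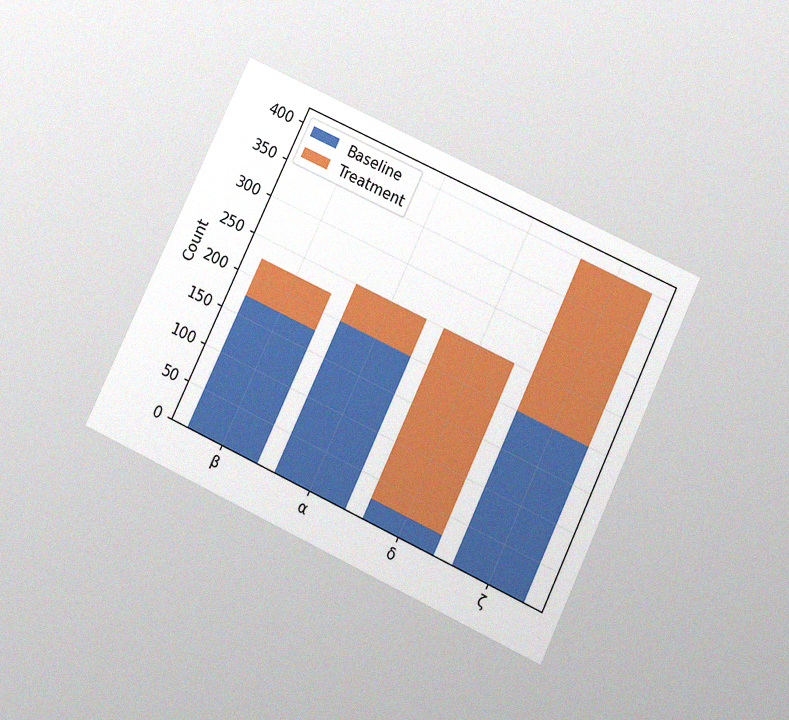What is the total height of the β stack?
The chart is tilted about 25° clockwise and viewed slightly from below, with some photo noise. The β stack's top reaches 225 on the y-axis.

225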